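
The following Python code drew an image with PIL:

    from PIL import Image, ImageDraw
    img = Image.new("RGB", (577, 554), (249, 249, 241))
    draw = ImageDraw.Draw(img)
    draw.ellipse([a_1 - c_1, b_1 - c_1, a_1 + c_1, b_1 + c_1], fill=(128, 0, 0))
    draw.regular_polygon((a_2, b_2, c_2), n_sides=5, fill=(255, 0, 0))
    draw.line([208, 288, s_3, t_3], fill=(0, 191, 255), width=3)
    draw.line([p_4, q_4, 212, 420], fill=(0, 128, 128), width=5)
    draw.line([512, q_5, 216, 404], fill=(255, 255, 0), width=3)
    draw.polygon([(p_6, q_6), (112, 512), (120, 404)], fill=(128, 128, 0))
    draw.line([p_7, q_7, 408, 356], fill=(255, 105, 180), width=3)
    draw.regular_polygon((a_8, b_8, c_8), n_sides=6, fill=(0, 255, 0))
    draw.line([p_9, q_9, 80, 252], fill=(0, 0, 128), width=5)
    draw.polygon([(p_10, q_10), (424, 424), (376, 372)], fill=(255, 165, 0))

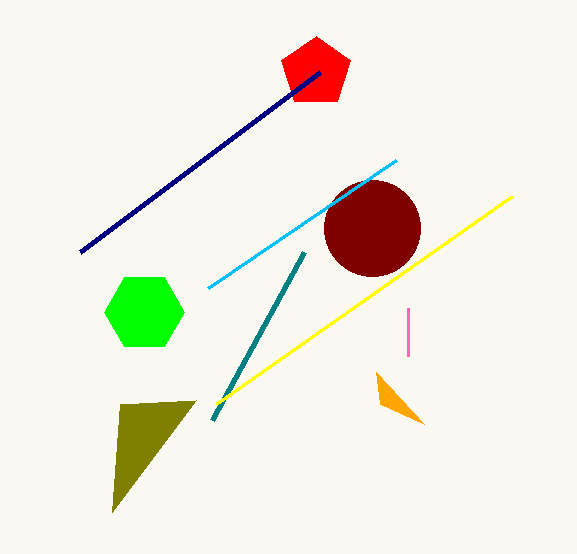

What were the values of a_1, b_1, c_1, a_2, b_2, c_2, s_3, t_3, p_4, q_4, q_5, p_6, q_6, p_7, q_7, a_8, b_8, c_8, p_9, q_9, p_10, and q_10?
a_1 = 372
b_1 = 228
c_1 = 48
a_2 = 316
b_2 = 72
c_2 = 36
s_3 = 396
t_3 = 160
p_4 = 304
q_4 = 252
q_5 = 196
p_6 = 196
q_6 = 400
p_7 = 408
q_7 = 308
a_8 = 144
b_8 = 312
c_8 = 40
p_9 = 320
q_9 = 72
p_10 = 380
q_10 = 404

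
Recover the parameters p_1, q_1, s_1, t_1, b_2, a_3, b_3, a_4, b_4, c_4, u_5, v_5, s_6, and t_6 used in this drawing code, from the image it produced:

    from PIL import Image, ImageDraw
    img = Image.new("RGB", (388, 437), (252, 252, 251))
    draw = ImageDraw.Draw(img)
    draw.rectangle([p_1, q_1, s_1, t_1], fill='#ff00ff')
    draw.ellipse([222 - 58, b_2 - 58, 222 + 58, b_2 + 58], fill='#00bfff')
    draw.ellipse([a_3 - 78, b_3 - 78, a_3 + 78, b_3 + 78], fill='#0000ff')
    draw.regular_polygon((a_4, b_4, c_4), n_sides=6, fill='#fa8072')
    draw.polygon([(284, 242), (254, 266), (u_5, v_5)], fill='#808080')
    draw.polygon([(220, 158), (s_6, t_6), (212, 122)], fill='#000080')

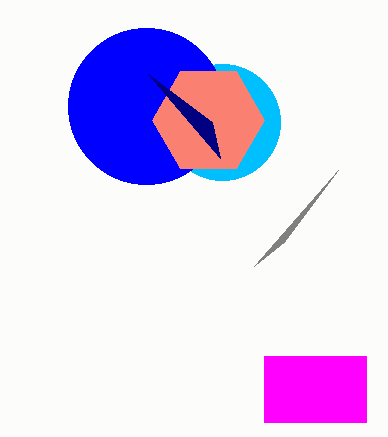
p_1 = 264, q_1 = 356, s_1 = 366, t_1 = 422, b_2 = 122, a_3 = 146, b_3 = 106, a_4 = 208, b_4 = 120, c_4 = 56, u_5 = 338, v_5 = 170, s_6 = 148, t_6 = 74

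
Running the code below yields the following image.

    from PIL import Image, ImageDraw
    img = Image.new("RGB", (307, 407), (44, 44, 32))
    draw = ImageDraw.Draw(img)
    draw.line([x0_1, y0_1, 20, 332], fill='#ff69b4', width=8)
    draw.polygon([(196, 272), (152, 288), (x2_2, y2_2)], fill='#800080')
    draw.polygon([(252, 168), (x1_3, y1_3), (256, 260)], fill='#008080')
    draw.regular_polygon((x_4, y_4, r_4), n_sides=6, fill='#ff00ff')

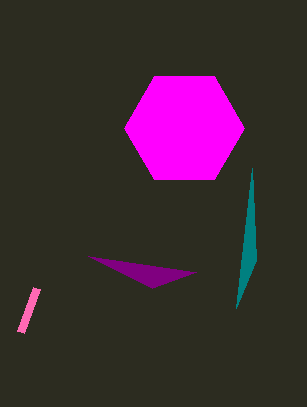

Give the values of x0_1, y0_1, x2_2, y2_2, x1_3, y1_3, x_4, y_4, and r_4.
x0_1 = 36
y0_1 = 288
x2_2 = 88
y2_2 = 256
x1_3 = 236
y1_3 = 308
x_4 = 184
y_4 = 128
r_4 = 60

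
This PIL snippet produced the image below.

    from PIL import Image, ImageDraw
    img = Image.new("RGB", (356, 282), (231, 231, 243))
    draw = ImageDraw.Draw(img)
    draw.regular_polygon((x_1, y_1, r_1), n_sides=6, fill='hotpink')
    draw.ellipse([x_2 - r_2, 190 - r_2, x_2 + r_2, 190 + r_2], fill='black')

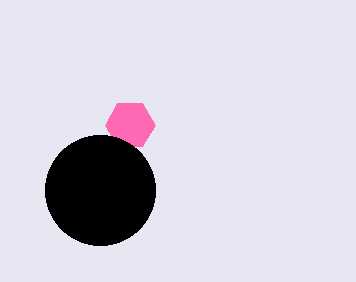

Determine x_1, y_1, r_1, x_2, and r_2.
x_1 = 130
y_1 = 125
r_1 = 25
x_2 = 100
r_2 = 55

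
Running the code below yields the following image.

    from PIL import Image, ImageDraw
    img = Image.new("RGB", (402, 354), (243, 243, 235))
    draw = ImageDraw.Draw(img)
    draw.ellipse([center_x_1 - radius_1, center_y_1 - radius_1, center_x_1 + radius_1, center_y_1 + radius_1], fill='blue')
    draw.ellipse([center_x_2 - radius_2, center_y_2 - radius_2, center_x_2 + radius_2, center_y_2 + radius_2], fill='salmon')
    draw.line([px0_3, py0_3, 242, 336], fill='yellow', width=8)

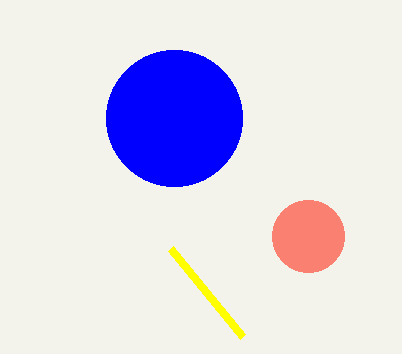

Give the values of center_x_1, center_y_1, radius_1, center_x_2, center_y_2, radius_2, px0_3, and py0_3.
center_x_1 = 174; center_y_1 = 118; radius_1 = 68; center_x_2 = 308; center_y_2 = 236; radius_2 = 36; px0_3 = 170; py0_3 = 248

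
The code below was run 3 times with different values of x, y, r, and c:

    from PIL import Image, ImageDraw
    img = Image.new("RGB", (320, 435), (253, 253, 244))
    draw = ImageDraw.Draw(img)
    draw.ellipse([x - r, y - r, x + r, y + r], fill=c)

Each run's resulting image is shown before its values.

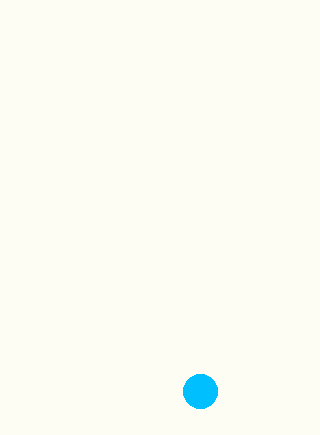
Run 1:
x = 200; y = 391; r = 17; c = 'deepskyblue'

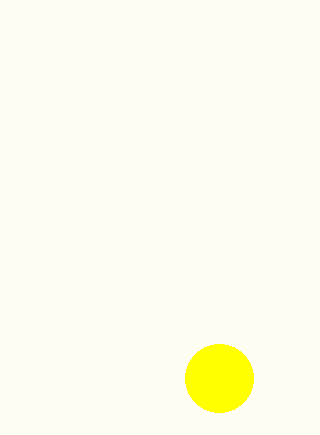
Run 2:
x = 219; y = 378; r = 34; c = 'yellow'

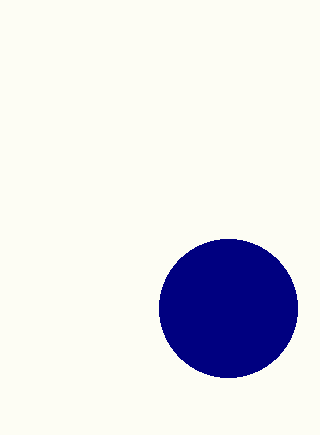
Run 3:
x = 228; y = 308; r = 69; c = 'navy'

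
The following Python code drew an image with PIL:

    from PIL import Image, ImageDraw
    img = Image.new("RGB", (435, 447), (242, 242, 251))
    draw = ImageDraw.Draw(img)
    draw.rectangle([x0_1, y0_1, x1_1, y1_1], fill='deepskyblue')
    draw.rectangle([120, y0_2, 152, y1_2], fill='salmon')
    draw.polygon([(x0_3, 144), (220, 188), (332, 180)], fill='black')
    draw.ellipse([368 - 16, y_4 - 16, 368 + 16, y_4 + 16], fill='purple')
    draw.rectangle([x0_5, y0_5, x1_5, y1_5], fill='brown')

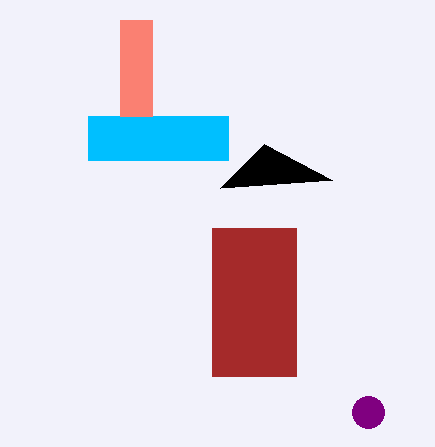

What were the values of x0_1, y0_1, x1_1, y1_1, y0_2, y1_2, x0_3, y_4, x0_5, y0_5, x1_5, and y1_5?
x0_1 = 88; y0_1 = 116; x1_1 = 228; y1_1 = 160; y0_2 = 20; y1_2 = 116; x0_3 = 264; y_4 = 412; x0_5 = 212; y0_5 = 228; x1_5 = 296; y1_5 = 376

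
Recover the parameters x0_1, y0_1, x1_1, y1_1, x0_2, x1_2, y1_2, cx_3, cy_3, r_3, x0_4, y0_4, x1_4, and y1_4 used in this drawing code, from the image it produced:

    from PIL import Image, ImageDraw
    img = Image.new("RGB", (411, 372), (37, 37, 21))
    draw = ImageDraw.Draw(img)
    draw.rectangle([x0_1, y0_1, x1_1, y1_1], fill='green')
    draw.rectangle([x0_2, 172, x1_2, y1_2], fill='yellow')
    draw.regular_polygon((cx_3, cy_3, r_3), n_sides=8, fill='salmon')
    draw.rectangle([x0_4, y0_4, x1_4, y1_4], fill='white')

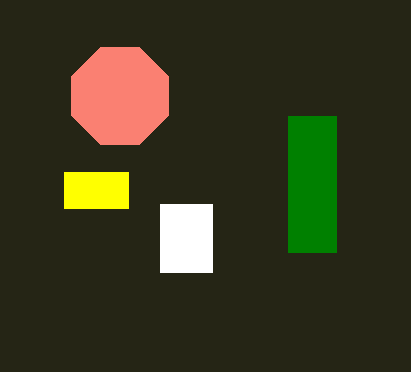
x0_1 = 288, y0_1 = 116, x1_1 = 336, y1_1 = 252, x0_2 = 64, x1_2 = 128, y1_2 = 208, cx_3 = 120, cy_3 = 96, r_3 = 52, x0_4 = 160, y0_4 = 204, x1_4 = 212, y1_4 = 272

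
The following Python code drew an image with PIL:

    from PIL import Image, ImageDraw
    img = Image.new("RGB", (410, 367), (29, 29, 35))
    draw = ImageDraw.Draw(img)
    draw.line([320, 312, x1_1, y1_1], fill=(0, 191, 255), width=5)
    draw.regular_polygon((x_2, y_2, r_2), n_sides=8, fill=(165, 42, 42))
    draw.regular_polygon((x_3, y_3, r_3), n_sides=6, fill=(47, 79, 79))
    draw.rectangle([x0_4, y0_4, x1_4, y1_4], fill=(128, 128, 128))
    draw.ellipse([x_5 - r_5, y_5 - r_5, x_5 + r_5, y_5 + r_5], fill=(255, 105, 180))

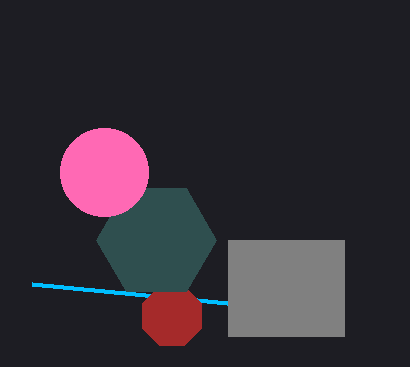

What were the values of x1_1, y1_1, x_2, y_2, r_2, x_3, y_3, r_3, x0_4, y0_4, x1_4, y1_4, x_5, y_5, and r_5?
x1_1 = 32
y1_1 = 284
x_2 = 172
y_2 = 316
r_2 = 32
x_3 = 156
y_3 = 240
r_3 = 60
x0_4 = 228
y0_4 = 240
x1_4 = 344
y1_4 = 336
x_5 = 104
y_5 = 172
r_5 = 44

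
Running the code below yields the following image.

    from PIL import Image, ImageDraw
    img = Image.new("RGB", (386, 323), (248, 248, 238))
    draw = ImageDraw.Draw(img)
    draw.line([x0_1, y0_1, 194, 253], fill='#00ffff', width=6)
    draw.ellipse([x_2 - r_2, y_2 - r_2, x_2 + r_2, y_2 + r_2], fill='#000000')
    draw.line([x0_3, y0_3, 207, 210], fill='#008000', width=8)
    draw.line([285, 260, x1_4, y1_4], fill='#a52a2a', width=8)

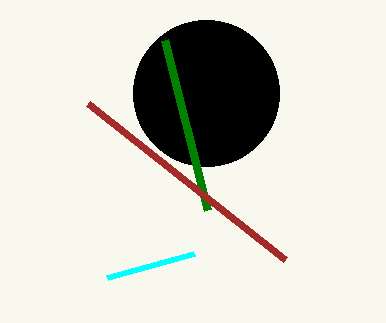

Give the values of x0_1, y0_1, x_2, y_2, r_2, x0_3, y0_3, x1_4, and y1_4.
x0_1 = 107
y0_1 = 277
x_2 = 206
y_2 = 93
r_2 = 73
x0_3 = 164
y0_3 = 40
x1_4 = 88
y1_4 = 104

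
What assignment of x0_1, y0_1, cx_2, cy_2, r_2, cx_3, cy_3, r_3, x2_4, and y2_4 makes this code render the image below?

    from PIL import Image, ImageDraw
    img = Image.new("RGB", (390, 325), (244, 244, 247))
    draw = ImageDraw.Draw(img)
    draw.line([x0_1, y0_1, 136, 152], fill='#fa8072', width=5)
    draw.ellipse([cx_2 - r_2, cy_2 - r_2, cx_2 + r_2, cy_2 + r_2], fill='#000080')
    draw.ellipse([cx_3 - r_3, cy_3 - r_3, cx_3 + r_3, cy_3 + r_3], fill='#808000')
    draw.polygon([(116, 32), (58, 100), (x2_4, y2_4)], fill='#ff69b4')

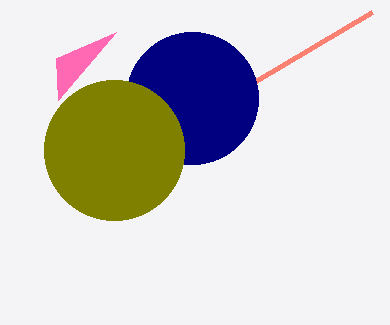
x0_1 = 372
y0_1 = 12
cx_2 = 192
cy_2 = 98
r_2 = 66
cx_3 = 114
cy_3 = 150
r_3 = 70
x2_4 = 56
y2_4 = 58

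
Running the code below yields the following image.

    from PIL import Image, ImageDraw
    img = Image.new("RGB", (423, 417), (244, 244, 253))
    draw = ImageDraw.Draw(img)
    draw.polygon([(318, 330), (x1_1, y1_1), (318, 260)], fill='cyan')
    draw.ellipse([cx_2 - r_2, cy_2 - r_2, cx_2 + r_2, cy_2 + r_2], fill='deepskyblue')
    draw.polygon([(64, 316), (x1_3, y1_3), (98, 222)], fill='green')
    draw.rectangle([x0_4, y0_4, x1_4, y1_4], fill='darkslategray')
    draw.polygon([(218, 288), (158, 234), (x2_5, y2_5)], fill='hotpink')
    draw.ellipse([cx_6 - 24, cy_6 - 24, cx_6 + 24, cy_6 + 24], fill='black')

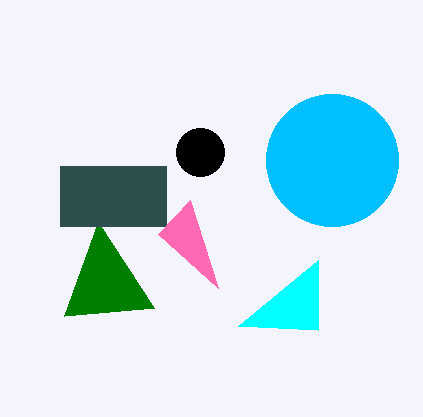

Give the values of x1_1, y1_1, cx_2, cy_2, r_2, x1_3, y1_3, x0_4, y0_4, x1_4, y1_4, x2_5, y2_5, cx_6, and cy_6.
x1_1 = 238, y1_1 = 326, cx_2 = 332, cy_2 = 160, r_2 = 66, x1_3 = 154, y1_3 = 308, x0_4 = 60, y0_4 = 166, x1_4 = 166, y1_4 = 226, x2_5 = 190, y2_5 = 200, cx_6 = 200, cy_6 = 152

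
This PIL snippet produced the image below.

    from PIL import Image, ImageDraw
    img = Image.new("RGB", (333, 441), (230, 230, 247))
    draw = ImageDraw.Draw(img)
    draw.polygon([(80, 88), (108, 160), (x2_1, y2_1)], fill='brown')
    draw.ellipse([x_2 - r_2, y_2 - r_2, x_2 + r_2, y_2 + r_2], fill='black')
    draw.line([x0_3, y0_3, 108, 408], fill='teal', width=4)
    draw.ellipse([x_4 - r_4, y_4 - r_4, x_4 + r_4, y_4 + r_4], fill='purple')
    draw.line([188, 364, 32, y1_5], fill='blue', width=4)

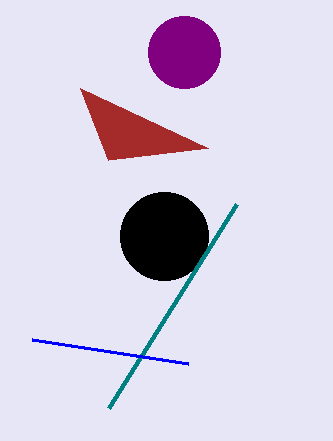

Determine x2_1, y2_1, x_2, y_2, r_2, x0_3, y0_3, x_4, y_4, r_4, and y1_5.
x2_1 = 208
y2_1 = 148
x_2 = 164
y_2 = 236
r_2 = 44
x0_3 = 236
y0_3 = 204
x_4 = 184
y_4 = 52
r_4 = 36
y1_5 = 340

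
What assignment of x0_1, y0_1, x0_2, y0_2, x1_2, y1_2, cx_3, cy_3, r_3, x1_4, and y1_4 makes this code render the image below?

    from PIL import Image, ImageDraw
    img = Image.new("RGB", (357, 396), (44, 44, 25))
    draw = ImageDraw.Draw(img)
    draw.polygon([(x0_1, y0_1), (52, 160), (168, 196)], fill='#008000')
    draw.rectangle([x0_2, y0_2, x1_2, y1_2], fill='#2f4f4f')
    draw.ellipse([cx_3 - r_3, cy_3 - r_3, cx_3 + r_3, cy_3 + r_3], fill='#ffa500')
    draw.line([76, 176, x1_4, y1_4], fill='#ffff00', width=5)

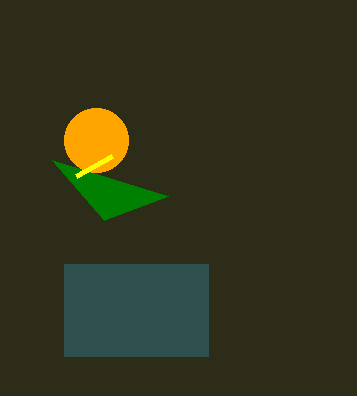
x0_1 = 104, y0_1 = 220, x0_2 = 64, y0_2 = 264, x1_2 = 208, y1_2 = 356, cx_3 = 96, cy_3 = 140, r_3 = 32, x1_4 = 112, y1_4 = 156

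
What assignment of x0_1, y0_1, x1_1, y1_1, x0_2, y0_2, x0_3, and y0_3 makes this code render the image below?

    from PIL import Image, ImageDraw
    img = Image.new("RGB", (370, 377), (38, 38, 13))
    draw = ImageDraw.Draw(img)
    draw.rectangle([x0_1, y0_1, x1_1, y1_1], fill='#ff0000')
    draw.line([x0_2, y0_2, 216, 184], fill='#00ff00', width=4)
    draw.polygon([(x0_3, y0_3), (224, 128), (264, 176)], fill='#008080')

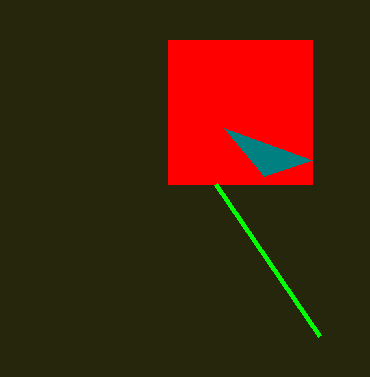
x0_1 = 168
y0_1 = 40
x1_1 = 312
y1_1 = 184
x0_2 = 320
y0_2 = 336
x0_3 = 312
y0_3 = 160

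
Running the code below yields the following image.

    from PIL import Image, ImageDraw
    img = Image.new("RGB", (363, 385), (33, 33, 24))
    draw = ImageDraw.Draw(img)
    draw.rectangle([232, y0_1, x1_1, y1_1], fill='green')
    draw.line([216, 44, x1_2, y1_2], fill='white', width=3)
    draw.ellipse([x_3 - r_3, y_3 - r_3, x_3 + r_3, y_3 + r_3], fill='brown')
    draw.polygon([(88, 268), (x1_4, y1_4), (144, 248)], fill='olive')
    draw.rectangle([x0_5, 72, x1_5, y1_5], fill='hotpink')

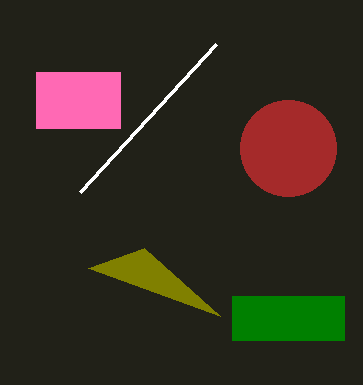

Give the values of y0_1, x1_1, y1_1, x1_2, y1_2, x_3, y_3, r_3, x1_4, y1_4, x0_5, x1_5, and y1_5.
y0_1 = 296
x1_1 = 344
y1_1 = 340
x1_2 = 80
y1_2 = 192
x_3 = 288
y_3 = 148
r_3 = 48
x1_4 = 220
y1_4 = 316
x0_5 = 36
x1_5 = 120
y1_5 = 128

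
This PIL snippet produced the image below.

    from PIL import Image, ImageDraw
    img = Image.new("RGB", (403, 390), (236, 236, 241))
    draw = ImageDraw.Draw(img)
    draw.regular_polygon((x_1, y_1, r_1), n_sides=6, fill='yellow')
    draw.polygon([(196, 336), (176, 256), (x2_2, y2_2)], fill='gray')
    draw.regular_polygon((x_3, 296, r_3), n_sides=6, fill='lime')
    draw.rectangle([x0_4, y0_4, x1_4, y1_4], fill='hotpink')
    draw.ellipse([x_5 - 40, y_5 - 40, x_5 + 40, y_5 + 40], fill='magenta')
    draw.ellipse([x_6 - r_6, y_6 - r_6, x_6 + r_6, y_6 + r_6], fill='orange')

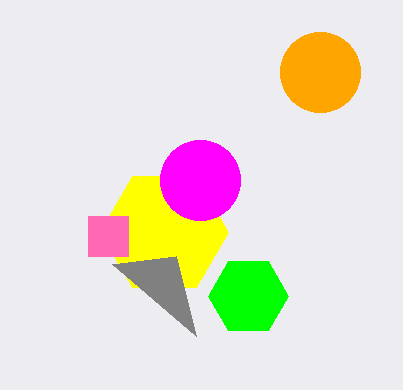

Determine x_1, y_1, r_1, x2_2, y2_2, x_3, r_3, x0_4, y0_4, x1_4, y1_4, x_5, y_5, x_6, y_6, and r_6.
x_1 = 164
y_1 = 232
r_1 = 64
x2_2 = 112
y2_2 = 264
x_3 = 248
r_3 = 40
x0_4 = 88
y0_4 = 216
x1_4 = 128
y1_4 = 256
x_5 = 200
y_5 = 180
x_6 = 320
y_6 = 72
r_6 = 40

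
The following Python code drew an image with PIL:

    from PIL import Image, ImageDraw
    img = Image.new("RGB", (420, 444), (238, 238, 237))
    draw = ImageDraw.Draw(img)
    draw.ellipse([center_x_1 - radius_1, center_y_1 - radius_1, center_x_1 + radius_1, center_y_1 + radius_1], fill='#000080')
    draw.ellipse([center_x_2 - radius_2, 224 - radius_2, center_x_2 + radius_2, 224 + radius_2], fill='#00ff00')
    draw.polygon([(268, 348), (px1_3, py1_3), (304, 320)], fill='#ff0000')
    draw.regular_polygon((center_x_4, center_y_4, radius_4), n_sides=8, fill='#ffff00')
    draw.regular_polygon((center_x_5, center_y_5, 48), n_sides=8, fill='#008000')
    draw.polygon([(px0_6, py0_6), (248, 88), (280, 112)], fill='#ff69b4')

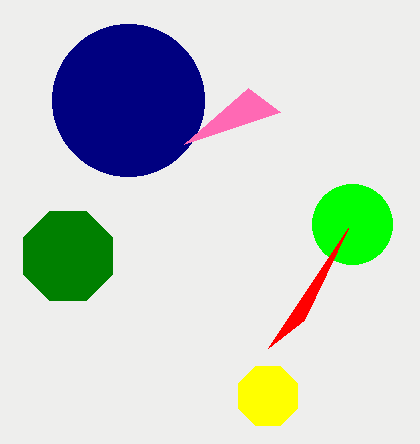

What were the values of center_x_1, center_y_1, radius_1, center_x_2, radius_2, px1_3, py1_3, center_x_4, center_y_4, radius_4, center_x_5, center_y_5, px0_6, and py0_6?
center_x_1 = 128; center_y_1 = 100; radius_1 = 76; center_x_2 = 352; radius_2 = 40; px1_3 = 348; py1_3 = 228; center_x_4 = 268; center_y_4 = 396; radius_4 = 32; center_x_5 = 68; center_y_5 = 256; px0_6 = 184; py0_6 = 144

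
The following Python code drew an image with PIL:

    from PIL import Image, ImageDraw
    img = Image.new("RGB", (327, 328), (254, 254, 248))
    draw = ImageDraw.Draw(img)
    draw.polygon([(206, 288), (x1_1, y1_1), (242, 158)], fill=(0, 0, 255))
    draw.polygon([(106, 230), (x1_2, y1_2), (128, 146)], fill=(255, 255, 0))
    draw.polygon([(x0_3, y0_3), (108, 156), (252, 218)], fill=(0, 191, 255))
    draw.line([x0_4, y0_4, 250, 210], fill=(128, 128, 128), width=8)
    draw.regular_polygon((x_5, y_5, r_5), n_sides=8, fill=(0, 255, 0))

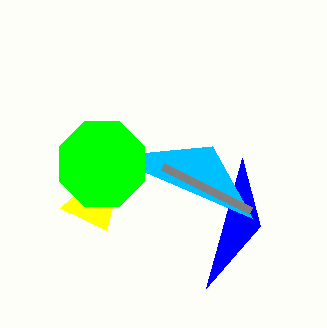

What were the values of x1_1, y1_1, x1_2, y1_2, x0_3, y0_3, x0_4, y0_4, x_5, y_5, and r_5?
x1_1 = 260; y1_1 = 226; x1_2 = 60; y1_2 = 208; x0_3 = 212; y0_3 = 146; x0_4 = 162; y0_4 = 166; x_5 = 102; y_5 = 164; r_5 = 46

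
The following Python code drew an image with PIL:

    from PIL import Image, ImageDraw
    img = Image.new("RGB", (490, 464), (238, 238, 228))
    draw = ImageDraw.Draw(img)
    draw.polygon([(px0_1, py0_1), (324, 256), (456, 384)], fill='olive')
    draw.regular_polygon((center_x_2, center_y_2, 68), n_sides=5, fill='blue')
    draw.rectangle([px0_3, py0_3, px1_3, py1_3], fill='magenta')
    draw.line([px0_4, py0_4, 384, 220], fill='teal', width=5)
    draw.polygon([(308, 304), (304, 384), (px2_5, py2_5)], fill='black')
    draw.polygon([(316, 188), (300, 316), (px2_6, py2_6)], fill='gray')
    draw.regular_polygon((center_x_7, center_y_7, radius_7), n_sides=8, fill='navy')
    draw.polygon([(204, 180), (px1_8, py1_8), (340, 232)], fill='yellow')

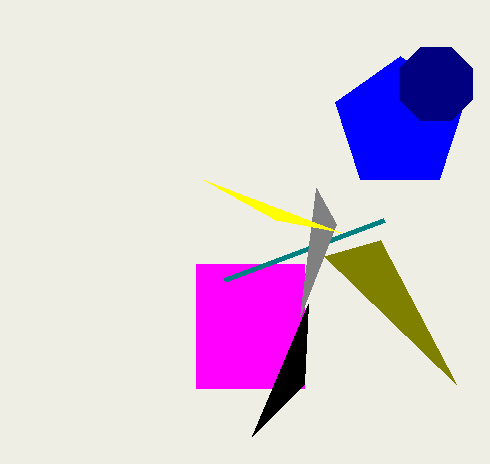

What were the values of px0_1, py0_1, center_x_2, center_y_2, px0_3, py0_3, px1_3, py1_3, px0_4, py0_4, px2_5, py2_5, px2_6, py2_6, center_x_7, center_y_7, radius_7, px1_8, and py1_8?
px0_1 = 380, py0_1 = 240, center_x_2 = 400, center_y_2 = 124, px0_3 = 196, py0_3 = 264, px1_3 = 304, py1_3 = 388, px0_4 = 224, py0_4 = 280, px2_5 = 252, py2_5 = 436, px2_6 = 336, py2_6 = 224, center_x_7 = 436, center_y_7 = 84, radius_7 = 40, px1_8 = 276, py1_8 = 220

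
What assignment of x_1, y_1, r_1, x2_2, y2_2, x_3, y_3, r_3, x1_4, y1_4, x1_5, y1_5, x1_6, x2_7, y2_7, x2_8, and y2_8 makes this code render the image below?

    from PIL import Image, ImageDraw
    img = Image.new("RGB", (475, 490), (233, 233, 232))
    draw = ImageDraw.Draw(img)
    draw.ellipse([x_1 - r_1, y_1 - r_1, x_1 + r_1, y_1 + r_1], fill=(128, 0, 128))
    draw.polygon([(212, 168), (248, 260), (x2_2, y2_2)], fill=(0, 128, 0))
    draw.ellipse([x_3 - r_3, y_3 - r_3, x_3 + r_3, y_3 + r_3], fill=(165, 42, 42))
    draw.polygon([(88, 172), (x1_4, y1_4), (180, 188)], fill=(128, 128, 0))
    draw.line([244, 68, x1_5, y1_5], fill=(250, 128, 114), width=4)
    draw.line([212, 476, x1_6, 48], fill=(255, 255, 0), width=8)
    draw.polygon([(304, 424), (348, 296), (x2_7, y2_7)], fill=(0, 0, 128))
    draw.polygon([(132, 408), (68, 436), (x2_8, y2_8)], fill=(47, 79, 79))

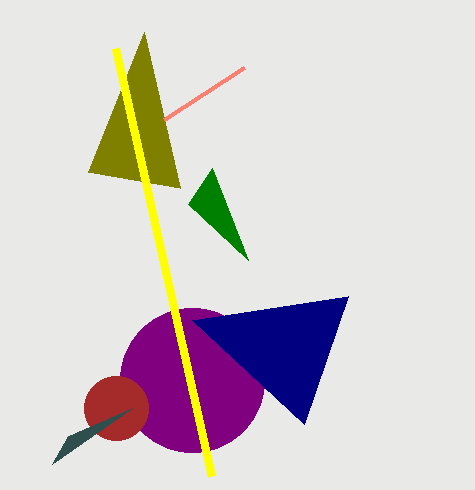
x_1 = 192
y_1 = 380
r_1 = 72
x2_2 = 188
y2_2 = 204
x_3 = 116
y_3 = 408
r_3 = 32
x1_4 = 144
y1_4 = 32
x1_5 = 164
y1_5 = 120
x1_6 = 116
x2_7 = 192
y2_7 = 320
x2_8 = 52
y2_8 = 464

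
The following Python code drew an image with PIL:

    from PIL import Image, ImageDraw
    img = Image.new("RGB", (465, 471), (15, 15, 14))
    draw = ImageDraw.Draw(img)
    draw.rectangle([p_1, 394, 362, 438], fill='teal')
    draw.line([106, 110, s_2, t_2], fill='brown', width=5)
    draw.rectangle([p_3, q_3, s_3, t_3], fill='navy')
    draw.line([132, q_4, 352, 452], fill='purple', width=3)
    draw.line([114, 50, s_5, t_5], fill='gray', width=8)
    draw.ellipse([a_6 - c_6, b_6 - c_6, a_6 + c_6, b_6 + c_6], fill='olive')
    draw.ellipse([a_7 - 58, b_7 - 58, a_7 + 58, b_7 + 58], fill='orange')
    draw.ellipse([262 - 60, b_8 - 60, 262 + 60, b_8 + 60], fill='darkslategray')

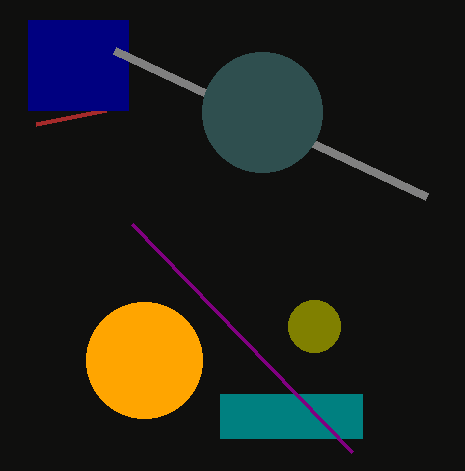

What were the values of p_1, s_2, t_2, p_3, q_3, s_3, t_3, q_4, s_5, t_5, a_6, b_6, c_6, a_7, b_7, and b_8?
p_1 = 220; s_2 = 36; t_2 = 124; p_3 = 28; q_3 = 20; s_3 = 128; t_3 = 110; q_4 = 224; s_5 = 426; t_5 = 196; a_6 = 314; b_6 = 326; c_6 = 26; a_7 = 144; b_7 = 360; b_8 = 112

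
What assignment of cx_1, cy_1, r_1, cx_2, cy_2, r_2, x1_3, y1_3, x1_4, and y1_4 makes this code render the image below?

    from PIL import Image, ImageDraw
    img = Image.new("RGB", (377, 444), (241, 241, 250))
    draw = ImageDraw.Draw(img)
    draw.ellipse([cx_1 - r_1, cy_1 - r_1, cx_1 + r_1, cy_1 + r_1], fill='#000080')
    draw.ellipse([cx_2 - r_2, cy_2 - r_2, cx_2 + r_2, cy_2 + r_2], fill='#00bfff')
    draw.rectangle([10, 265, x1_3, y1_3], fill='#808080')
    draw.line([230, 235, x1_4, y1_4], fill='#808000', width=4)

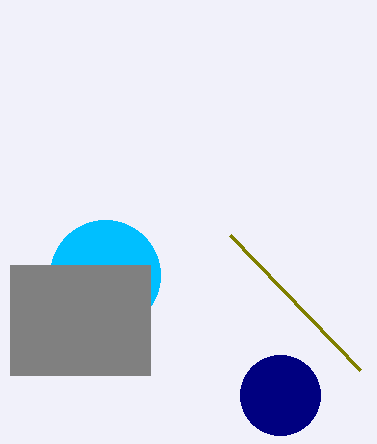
cx_1 = 280
cy_1 = 395
r_1 = 40
cx_2 = 105
cy_2 = 275
r_2 = 55
x1_3 = 150
y1_3 = 375
x1_4 = 360
y1_4 = 370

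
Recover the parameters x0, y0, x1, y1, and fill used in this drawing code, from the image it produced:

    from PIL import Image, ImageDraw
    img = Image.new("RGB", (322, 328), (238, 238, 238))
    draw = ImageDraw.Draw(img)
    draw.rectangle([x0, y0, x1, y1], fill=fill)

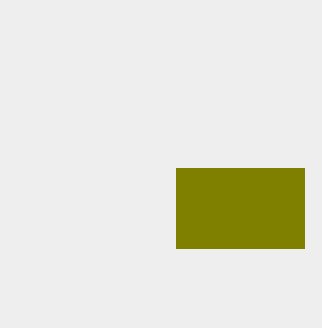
x0 = 176; y0 = 168; x1 = 304; y1 = 248; fill = 'olive'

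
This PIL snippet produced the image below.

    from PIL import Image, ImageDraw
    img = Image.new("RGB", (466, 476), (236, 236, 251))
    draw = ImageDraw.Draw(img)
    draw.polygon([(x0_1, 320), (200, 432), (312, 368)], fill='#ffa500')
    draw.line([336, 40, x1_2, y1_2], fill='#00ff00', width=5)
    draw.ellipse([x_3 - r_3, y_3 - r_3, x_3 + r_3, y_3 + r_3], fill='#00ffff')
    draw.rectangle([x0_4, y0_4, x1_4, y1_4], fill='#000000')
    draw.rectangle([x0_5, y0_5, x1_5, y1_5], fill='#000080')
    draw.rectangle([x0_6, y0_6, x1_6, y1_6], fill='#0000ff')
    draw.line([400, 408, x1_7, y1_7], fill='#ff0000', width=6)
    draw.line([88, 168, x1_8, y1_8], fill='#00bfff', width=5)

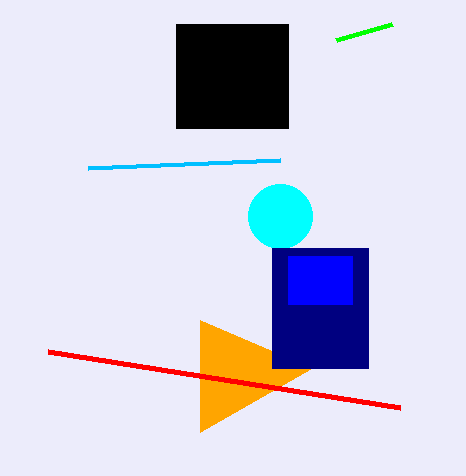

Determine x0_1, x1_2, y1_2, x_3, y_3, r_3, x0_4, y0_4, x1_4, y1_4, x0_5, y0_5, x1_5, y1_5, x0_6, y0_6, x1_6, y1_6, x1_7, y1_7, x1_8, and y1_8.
x0_1 = 200
x1_2 = 392
y1_2 = 24
x_3 = 280
y_3 = 216
r_3 = 32
x0_4 = 176
y0_4 = 24
x1_4 = 288
y1_4 = 128
x0_5 = 272
y0_5 = 248
x1_5 = 368
y1_5 = 368
x0_6 = 288
y0_6 = 256
x1_6 = 352
y1_6 = 304
x1_7 = 48
y1_7 = 352
x1_8 = 280
y1_8 = 160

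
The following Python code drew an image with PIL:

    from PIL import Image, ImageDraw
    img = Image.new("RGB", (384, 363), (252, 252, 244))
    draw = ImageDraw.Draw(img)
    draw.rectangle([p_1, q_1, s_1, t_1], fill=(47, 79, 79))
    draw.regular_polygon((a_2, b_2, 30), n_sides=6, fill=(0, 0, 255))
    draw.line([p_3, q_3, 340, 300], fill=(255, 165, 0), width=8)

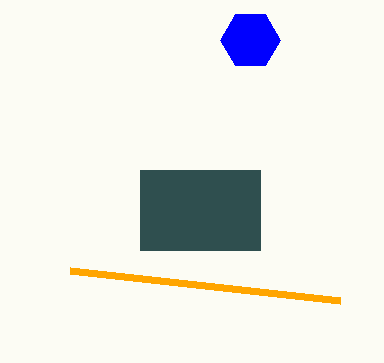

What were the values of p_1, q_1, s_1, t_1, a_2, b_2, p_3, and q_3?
p_1 = 140, q_1 = 170, s_1 = 260, t_1 = 250, a_2 = 250, b_2 = 40, p_3 = 70, q_3 = 270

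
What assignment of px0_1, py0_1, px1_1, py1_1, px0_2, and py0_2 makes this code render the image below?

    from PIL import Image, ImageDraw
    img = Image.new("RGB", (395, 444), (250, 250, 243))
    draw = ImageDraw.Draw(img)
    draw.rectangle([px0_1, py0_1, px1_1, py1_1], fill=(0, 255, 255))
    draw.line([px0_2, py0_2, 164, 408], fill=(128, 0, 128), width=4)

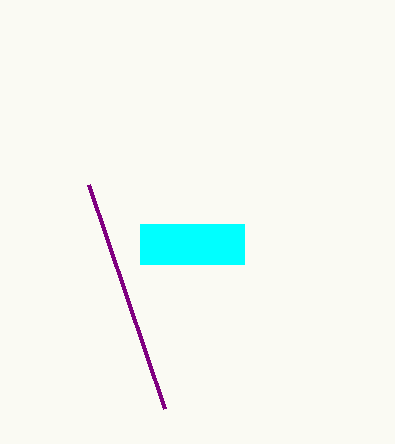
px0_1 = 140, py0_1 = 224, px1_1 = 244, py1_1 = 264, px0_2 = 88, py0_2 = 184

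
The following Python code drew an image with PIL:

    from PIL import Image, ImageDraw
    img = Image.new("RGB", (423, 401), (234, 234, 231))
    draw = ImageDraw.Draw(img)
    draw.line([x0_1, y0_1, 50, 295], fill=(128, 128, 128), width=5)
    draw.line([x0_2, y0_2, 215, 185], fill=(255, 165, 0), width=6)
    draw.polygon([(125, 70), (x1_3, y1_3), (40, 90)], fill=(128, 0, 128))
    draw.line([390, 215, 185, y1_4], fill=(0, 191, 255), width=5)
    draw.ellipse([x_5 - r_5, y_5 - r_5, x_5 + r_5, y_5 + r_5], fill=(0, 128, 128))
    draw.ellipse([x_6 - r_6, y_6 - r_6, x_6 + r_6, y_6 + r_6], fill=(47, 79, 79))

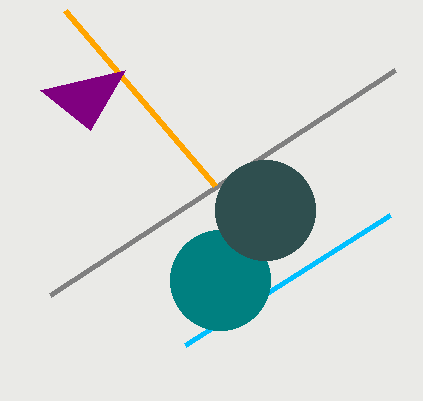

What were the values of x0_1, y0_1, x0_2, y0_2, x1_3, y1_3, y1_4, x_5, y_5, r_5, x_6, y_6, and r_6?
x0_1 = 395
y0_1 = 70
x0_2 = 65
y0_2 = 10
x1_3 = 90
y1_3 = 130
y1_4 = 345
x_5 = 220
y_5 = 280
r_5 = 50
x_6 = 265
y_6 = 210
r_6 = 50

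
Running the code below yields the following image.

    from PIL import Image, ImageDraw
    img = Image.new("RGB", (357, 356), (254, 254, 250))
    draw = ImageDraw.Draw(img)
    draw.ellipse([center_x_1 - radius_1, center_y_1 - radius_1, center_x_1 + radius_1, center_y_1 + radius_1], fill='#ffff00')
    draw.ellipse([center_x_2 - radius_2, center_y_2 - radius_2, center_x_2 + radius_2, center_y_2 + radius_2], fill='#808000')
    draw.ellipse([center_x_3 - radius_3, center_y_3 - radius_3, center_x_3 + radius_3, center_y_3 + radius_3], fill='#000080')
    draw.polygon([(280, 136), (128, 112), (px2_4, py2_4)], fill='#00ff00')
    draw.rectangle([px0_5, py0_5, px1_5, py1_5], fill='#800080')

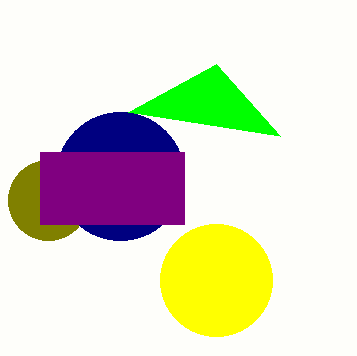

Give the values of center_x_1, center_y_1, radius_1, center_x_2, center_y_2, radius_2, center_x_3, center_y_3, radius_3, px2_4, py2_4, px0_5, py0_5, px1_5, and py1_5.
center_x_1 = 216; center_y_1 = 280; radius_1 = 56; center_x_2 = 48; center_y_2 = 200; radius_2 = 40; center_x_3 = 120; center_y_3 = 176; radius_3 = 64; px2_4 = 216; py2_4 = 64; px0_5 = 40; py0_5 = 152; px1_5 = 184; py1_5 = 224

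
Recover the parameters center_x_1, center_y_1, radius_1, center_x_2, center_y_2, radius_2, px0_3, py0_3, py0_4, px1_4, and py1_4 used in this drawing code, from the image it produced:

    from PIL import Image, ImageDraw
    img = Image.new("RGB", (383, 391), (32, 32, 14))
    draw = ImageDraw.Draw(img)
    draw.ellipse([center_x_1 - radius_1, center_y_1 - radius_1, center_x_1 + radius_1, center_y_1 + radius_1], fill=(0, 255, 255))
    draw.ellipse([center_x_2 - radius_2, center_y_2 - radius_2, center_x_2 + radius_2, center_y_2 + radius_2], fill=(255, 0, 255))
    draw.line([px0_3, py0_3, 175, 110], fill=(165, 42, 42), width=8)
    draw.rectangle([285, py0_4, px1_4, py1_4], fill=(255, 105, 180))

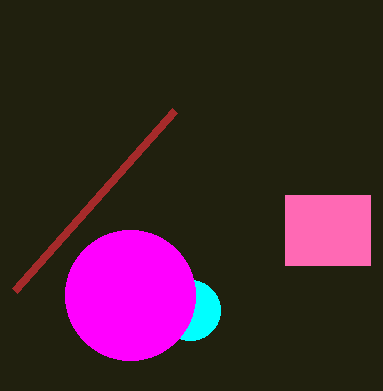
center_x_1 = 190; center_y_1 = 310; radius_1 = 30; center_x_2 = 130; center_y_2 = 295; radius_2 = 65; px0_3 = 15; py0_3 = 290; py0_4 = 195; px1_4 = 370; py1_4 = 265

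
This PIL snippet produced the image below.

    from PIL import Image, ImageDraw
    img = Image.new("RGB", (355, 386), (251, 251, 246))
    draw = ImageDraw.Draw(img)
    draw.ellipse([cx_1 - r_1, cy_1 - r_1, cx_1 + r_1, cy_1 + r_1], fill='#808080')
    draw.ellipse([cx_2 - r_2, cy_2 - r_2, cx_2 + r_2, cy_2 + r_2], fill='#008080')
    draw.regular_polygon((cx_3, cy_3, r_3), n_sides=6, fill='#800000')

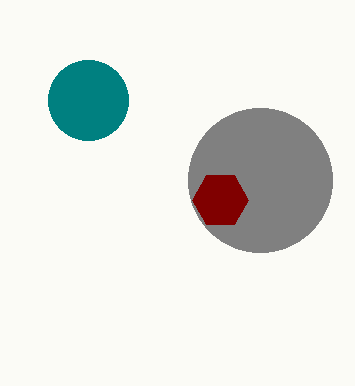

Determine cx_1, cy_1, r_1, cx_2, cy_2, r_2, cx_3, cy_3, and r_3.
cx_1 = 260
cy_1 = 180
r_1 = 72
cx_2 = 88
cy_2 = 100
r_2 = 40
cx_3 = 220
cy_3 = 200
r_3 = 28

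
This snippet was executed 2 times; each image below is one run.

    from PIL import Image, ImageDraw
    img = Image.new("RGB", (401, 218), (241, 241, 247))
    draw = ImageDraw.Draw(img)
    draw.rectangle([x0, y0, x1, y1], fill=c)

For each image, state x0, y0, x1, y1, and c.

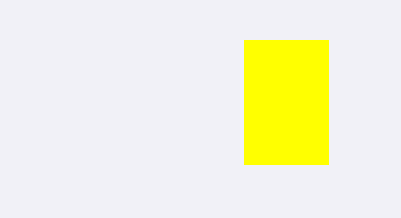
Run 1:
x0 = 244, y0 = 40, x1 = 328, y1 = 164, c = 'yellow'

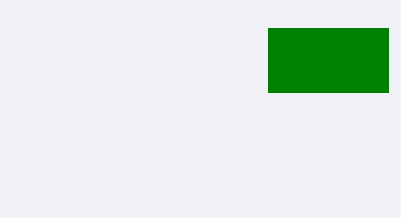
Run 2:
x0 = 268; y0 = 28; x1 = 388; y1 = 92; c = 'green'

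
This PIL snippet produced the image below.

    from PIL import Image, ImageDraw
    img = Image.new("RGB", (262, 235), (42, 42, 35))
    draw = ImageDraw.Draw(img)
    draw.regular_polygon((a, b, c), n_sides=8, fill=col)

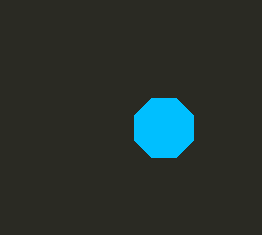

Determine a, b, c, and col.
a = 164
b = 128
c = 32
col = 'deepskyblue'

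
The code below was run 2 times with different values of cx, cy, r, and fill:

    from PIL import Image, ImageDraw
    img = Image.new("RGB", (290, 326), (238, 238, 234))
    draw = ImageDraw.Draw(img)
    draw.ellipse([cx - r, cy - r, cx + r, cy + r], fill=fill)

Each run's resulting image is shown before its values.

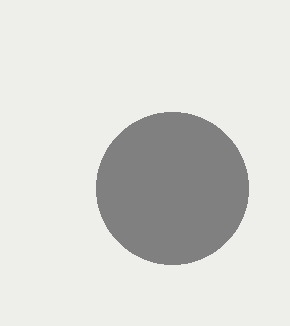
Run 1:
cx = 172; cy = 188; r = 76; fill = 'gray'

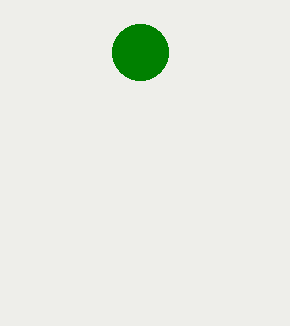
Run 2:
cx = 140, cy = 52, r = 28, fill = 'green'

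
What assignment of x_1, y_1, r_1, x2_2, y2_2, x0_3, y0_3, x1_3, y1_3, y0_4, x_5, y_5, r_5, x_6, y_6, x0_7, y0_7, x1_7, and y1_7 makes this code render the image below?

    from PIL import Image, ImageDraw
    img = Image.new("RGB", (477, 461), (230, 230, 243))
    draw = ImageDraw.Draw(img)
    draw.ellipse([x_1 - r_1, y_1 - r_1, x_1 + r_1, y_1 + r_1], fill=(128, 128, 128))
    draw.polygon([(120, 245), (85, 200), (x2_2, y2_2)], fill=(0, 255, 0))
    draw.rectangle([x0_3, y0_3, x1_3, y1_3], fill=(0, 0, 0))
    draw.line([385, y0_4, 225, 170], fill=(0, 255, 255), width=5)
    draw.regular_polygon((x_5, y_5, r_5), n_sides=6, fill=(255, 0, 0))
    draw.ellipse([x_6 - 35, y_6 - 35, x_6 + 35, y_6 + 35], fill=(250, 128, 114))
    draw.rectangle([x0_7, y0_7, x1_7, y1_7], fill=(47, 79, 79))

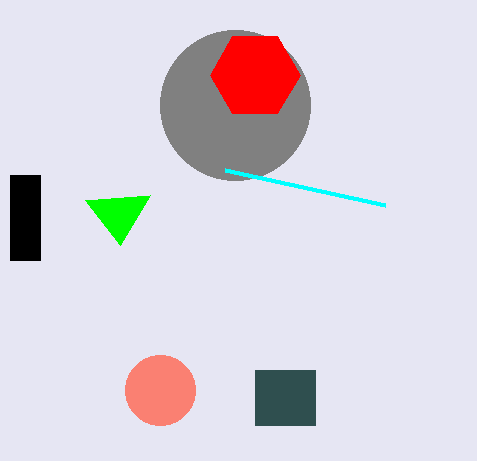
x_1 = 235, y_1 = 105, r_1 = 75, x2_2 = 150, y2_2 = 195, x0_3 = 10, y0_3 = 175, x1_3 = 40, y1_3 = 260, y0_4 = 205, x_5 = 255, y_5 = 75, r_5 = 45, x_6 = 160, y_6 = 390, x0_7 = 255, y0_7 = 370, x1_7 = 315, y1_7 = 425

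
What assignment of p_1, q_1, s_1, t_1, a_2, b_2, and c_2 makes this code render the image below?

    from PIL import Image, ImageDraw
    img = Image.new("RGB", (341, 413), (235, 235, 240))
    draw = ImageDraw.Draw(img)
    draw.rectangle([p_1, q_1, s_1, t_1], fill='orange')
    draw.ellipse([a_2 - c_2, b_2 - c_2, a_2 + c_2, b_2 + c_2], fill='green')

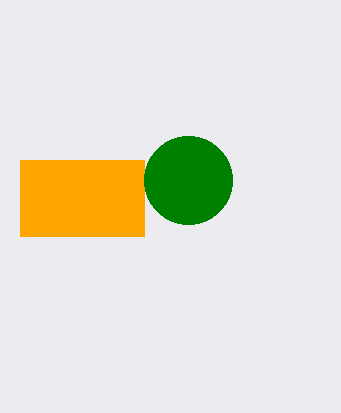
p_1 = 20; q_1 = 160; s_1 = 144; t_1 = 236; a_2 = 188; b_2 = 180; c_2 = 44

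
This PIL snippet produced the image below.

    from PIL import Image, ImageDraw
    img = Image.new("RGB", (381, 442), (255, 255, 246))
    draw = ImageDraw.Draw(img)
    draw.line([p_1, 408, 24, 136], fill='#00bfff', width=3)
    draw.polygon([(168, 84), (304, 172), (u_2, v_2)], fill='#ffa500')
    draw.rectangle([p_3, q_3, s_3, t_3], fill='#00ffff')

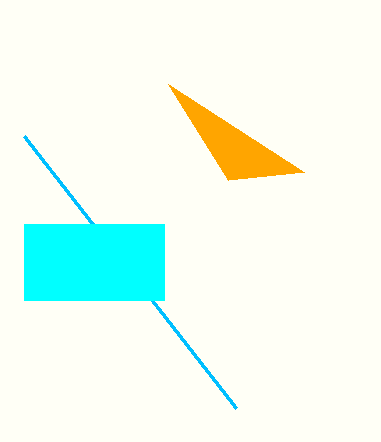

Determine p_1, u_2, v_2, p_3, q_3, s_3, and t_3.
p_1 = 236; u_2 = 228; v_2 = 180; p_3 = 24; q_3 = 224; s_3 = 164; t_3 = 300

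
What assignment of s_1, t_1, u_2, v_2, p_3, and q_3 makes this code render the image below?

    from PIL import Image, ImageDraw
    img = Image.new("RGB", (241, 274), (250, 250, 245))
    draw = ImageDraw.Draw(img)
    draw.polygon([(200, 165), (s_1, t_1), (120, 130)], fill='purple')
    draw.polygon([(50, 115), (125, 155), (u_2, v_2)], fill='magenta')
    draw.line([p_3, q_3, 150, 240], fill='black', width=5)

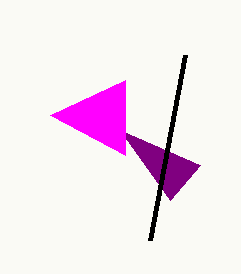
s_1 = 170; t_1 = 200; u_2 = 125; v_2 = 80; p_3 = 185; q_3 = 55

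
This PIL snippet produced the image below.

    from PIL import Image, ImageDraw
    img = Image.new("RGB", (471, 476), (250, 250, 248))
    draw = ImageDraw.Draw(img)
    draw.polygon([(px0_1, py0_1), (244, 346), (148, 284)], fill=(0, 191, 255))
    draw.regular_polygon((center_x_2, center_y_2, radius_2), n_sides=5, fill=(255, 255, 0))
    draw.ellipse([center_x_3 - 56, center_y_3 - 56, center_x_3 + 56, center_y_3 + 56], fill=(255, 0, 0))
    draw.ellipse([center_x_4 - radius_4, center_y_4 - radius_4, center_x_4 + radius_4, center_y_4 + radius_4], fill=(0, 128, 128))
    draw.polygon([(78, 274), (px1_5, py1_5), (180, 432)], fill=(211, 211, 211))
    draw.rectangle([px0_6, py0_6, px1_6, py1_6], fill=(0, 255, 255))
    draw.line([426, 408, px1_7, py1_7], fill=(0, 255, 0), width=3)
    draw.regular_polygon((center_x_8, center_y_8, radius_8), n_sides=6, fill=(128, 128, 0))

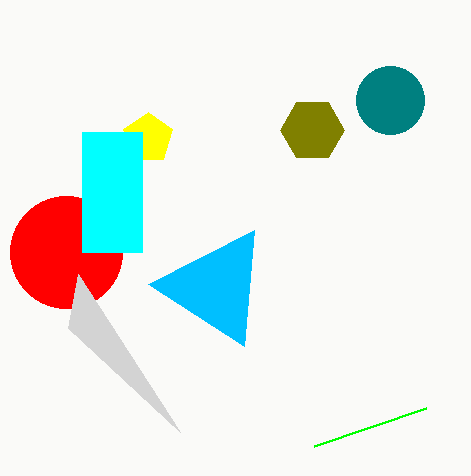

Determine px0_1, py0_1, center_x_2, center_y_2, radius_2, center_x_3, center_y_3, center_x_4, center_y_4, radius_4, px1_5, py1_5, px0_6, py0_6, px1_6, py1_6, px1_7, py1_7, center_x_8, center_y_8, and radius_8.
px0_1 = 254; py0_1 = 230; center_x_2 = 148; center_y_2 = 138; radius_2 = 26; center_x_3 = 66; center_y_3 = 252; center_x_4 = 390; center_y_4 = 100; radius_4 = 34; px1_5 = 68; py1_5 = 328; px0_6 = 82; py0_6 = 132; px1_6 = 142; py1_6 = 252; px1_7 = 314; py1_7 = 446; center_x_8 = 312; center_y_8 = 130; radius_8 = 32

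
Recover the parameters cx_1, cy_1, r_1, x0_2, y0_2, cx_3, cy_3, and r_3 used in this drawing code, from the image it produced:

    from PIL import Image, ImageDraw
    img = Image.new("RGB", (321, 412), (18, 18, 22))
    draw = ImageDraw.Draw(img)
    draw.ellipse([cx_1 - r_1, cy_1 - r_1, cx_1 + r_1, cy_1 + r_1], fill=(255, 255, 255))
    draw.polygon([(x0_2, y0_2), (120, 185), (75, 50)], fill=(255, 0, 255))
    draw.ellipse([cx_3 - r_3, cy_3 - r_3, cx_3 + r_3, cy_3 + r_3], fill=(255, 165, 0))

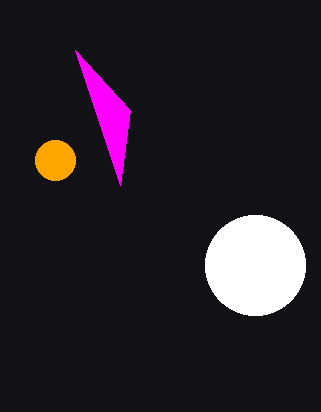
cx_1 = 255; cy_1 = 265; r_1 = 50; x0_2 = 130; y0_2 = 110; cx_3 = 55; cy_3 = 160; r_3 = 20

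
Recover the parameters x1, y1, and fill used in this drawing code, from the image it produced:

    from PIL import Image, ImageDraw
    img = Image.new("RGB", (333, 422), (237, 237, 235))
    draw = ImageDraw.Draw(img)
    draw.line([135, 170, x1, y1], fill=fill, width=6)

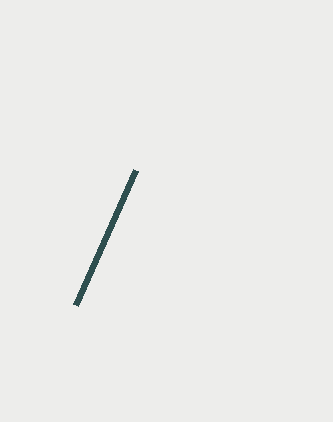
x1 = 75, y1 = 305, fill = 'darkslategray'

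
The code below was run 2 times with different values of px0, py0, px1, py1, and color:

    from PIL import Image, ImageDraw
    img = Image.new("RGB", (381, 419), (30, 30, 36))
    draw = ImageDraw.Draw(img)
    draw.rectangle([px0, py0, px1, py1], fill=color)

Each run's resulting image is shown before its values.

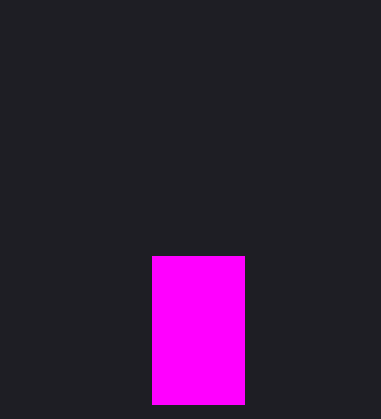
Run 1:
px0 = 152, py0 = 256, px1 = 244, py1 = 404, color = 'magenta'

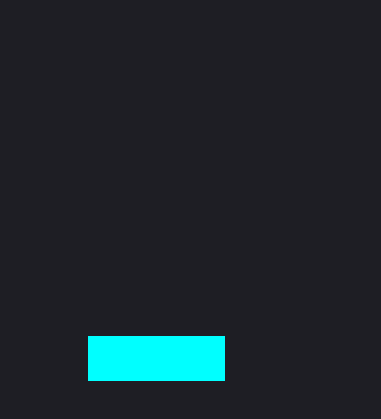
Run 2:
px0 = 88; py0 = 336; px1 = 224; py1 = 380; color = 'cyan'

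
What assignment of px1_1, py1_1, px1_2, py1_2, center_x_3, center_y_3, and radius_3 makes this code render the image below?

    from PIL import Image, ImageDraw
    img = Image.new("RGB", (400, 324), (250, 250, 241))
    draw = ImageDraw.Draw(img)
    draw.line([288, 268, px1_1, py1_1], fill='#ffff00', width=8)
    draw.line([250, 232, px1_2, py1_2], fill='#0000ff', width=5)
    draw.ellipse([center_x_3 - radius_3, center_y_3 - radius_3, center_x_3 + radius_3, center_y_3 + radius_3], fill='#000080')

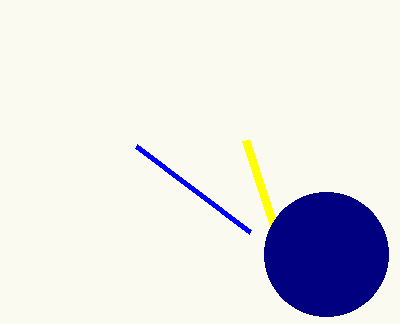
px1_1 = 246; py1_1 = 140; px1_2 = 136; py1_2 = 146; center_x_3 = 326; center_y_3 = 254; radius_3 = 62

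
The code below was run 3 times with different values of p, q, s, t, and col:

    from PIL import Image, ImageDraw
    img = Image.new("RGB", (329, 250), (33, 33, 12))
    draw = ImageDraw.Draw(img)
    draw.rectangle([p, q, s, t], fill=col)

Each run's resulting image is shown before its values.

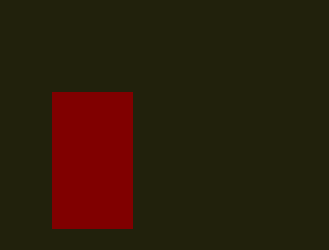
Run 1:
p = 52, q = 92, s = 132, t = 228, col = 'maroon'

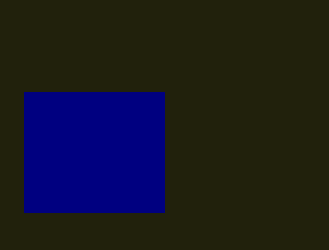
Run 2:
p = 24, q = 92, s = 164, t = 212, col = 'navy'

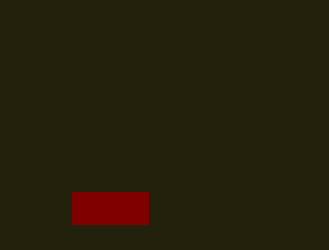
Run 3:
p = 72; q = 192; s = 148; t = 224; col = 'maroon'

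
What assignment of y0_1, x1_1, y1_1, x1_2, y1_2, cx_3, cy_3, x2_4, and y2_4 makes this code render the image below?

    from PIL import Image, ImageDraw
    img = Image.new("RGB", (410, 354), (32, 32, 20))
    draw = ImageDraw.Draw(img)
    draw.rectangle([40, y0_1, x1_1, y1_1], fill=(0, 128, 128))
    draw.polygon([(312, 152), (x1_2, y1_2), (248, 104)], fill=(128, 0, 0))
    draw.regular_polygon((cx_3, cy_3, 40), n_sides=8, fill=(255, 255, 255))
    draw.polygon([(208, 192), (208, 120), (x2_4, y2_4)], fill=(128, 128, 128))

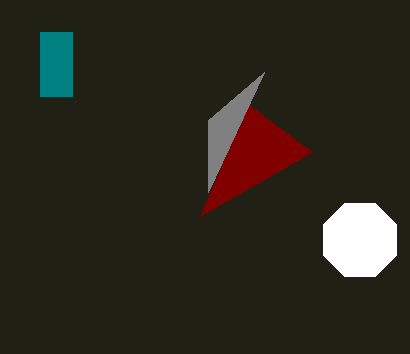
y0_1 = 32; x1_1 = 72; y1_1 = 96; x1_2 = 200; y1_2 = 216; cx_3 = 360; cy_3 = 240; x2_4 = 264; y2_4 = 72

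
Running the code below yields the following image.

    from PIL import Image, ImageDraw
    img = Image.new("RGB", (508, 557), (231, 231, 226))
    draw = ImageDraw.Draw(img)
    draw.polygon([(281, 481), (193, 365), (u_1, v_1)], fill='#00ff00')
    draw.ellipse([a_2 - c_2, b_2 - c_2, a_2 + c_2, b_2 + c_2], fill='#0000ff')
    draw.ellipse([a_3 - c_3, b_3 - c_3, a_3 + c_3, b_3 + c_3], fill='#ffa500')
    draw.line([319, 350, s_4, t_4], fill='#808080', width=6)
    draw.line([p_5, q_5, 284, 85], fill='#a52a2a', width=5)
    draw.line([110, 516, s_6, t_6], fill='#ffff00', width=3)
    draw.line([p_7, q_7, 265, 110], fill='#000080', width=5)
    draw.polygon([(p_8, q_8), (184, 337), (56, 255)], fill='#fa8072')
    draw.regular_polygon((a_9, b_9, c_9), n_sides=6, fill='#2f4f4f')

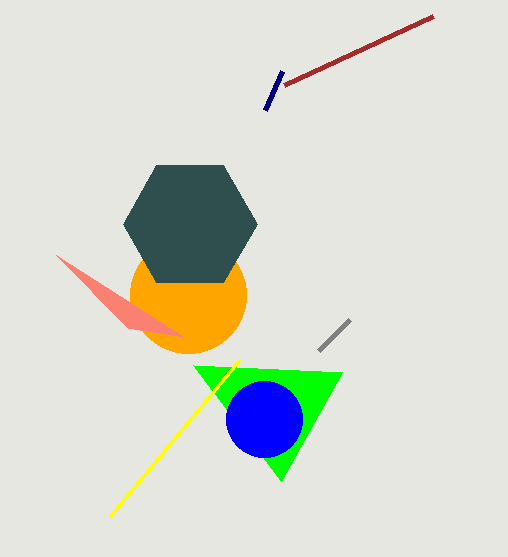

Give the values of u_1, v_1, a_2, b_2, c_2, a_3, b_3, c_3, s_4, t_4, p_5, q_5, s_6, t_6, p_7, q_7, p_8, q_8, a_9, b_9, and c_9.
u_1 = 342
v_1 = 372
a_2 = 264
b_2 = 419
c_2 = 38
a_3 = 188
b_3 = 295
c_3 = 58
s_4 = 350
t_4 = 319
p_5 = 433
q_5 = 16
s_6 = 240
t_6 = 359
p_7 = 282
q_7 = 71
p_8 = 128
q_8 = 328
a_9 = 190
b_9 = 224
c_9 = 67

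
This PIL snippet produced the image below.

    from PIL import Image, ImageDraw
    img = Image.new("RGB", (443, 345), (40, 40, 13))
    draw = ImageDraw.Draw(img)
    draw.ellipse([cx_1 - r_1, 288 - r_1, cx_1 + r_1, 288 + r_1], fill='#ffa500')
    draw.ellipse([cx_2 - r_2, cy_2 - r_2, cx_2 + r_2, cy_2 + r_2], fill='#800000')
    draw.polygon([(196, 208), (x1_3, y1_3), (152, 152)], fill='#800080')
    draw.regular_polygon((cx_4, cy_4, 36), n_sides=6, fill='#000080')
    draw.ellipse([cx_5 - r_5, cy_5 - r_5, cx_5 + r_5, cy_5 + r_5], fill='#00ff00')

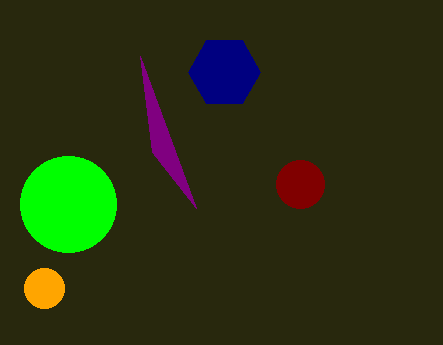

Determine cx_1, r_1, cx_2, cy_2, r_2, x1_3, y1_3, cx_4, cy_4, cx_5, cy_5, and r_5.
cx_1 = 44, r_1 = 20, cx_2 = 300, cy_2 = 184, r_2 = 24, x1_3 = 140, y1_3 = 56, cx_4 = 224, cy_4 = 72, cx_5 = 68, cy_5 = 204, r_5 = 48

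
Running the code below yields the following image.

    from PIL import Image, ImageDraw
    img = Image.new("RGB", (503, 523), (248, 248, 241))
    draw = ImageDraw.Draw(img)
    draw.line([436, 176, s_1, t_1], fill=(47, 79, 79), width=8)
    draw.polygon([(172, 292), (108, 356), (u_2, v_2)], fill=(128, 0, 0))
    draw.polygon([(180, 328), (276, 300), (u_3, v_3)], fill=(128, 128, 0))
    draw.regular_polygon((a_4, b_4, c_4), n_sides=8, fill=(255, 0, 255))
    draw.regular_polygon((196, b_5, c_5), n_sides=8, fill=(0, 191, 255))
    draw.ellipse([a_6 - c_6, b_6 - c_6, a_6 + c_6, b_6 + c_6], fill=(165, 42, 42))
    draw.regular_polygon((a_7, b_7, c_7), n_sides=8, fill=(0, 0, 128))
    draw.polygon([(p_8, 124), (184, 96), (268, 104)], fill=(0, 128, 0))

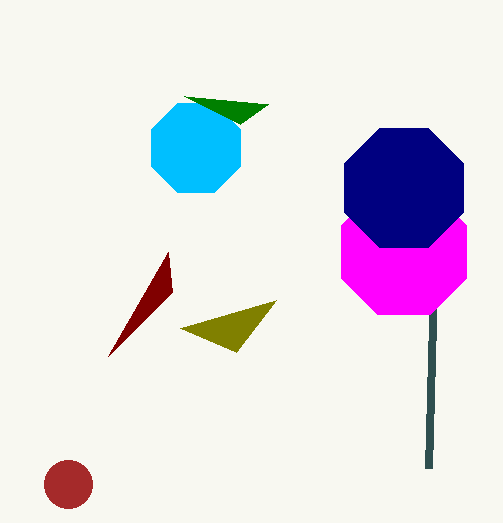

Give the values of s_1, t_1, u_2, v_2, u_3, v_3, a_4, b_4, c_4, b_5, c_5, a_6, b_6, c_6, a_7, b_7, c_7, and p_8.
s_1 = 428, t_1 = 468, u_2 = 168, v_2 = 252, u_3 = 236, v_3 = 352, a_4 = 404, b_4 = 252, c_4 = 68, b_5 = 148, c_5 = 48, a_6 = 68, b_6 = 484, c_6 = 24, a_7 = 404, b_7 = 188, c_7 = 64, p_8 = 240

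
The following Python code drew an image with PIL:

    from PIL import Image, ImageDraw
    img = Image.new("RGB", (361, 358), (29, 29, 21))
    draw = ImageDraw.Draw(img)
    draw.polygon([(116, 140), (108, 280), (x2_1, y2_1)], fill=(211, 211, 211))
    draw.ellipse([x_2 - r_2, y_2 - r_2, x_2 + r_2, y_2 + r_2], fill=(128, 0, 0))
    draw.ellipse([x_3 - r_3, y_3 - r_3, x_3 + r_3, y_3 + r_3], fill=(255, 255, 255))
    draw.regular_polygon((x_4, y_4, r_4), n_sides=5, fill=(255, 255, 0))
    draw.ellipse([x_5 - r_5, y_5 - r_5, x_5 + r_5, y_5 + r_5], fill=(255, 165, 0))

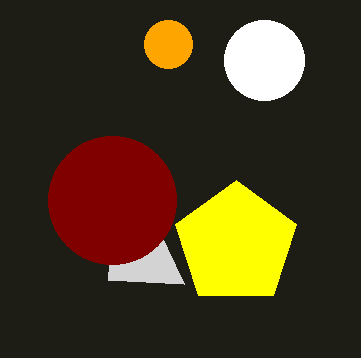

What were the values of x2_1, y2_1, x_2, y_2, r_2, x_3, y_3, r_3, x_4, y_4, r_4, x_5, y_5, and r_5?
x2_1 = 184, y2_1 = 284, x_2 = 112, y_2 = 200, r_2 = 64, x_3 = 264, y_3 = 60, r_3 = 40, x_4 = 236, y_4 = 244, r_4 = 64, x_5 = 168, y_5 = 44, r_5 = 24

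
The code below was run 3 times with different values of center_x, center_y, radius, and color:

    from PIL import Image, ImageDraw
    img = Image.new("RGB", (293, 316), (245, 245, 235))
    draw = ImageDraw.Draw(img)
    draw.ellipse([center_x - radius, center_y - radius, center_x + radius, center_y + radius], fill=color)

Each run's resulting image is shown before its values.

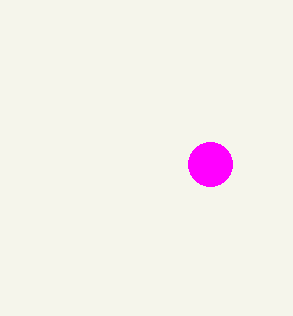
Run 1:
center_x = 210, center_y = 164, radius = 22, color = 'magenta'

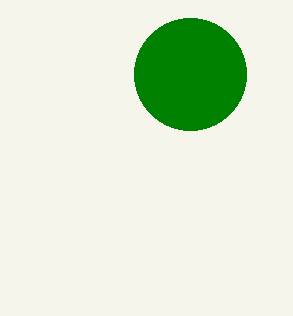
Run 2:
center_x = 190; center_y = 74; radius = 56; color = 'green'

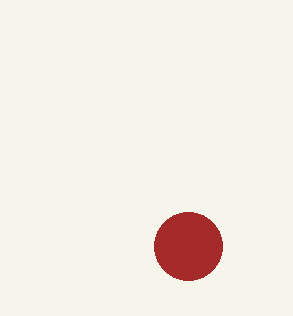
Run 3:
center_x = 188; center_y = 246; radius = 34; color = 'brown'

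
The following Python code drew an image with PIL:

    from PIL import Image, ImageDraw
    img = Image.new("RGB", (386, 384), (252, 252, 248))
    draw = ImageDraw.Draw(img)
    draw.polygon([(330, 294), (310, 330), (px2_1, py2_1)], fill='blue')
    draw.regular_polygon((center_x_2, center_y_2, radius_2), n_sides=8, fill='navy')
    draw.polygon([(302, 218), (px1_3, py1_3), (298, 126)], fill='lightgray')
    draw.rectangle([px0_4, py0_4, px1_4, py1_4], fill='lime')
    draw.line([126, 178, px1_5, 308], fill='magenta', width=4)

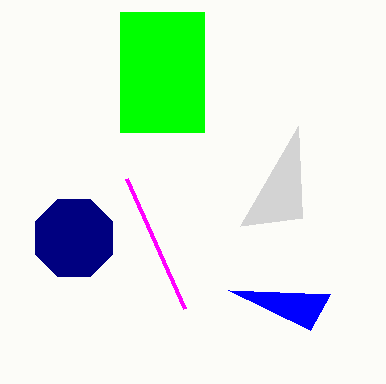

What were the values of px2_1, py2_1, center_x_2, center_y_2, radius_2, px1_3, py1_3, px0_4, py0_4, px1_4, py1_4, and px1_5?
px2_1 = 228; py2_1 = 290; center_x_2 = 74; center_y_2 = 238; radius_2 = 42; px1_3 = 240; py1_3 = 226; px0_4 = 120; py0_4 = 12; px1_4 = 204; py1_4 = 132; px1_5 = 184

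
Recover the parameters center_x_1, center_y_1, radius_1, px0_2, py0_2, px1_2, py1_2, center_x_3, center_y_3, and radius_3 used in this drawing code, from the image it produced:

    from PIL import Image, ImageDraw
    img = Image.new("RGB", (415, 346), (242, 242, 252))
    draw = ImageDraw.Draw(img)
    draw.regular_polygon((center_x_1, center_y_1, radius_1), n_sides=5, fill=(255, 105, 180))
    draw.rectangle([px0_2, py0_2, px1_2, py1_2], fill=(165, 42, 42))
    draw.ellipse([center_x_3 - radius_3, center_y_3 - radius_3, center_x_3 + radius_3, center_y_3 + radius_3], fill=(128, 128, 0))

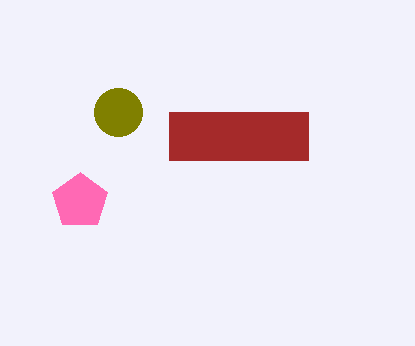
center_x_1 = 80
center_y_1 = 201
radius_1 = 29
px0_2 = 169
py0_2 = 112
px1_2 = 308
py1_2 = 160
center_x_3 = 118
center_y_3 = 112
radius_3 = 24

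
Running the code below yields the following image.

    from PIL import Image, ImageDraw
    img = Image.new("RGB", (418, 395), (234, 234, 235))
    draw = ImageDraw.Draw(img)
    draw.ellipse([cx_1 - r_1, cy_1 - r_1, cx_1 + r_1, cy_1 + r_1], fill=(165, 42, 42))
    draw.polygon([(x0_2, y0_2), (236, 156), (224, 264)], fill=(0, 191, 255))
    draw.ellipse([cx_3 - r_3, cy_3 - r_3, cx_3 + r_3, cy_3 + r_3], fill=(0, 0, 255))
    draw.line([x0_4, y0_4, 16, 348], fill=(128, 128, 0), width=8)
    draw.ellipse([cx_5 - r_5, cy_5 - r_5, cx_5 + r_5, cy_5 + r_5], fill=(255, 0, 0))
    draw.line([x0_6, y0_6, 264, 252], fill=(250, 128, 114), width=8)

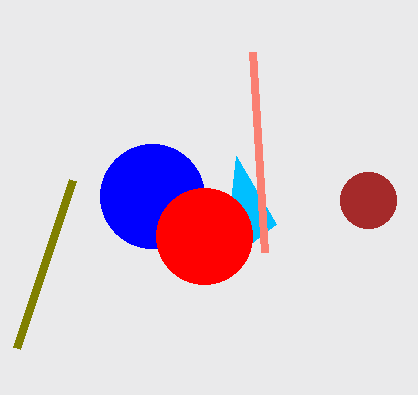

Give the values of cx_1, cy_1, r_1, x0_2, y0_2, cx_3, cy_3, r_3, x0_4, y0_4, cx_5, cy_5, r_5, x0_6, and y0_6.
cx_1 = 368; cy_1 = 200; r_1 = 28; x0_2 = 276; y0_2 = 224; cx_3 = 152; cy_3 = 196; r_3 = 52; x0_4 = 72; y0_4 = 180; cx_5 = 204; cy_5 = 236; r_5 = 48; x0_6 = 252; y0_6 = 52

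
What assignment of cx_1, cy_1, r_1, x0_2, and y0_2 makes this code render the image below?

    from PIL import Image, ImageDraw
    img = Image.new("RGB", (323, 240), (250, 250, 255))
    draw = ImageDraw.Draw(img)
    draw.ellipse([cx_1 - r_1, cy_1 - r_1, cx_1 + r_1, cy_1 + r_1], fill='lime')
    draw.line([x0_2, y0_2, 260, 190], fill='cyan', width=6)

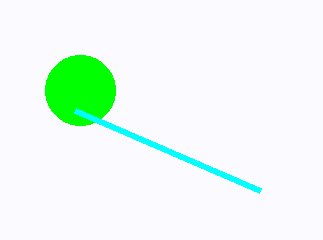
cx_1 = 80, cy_1 = 90, r_1 = 35, x0_2 = 75, y0_2 = 110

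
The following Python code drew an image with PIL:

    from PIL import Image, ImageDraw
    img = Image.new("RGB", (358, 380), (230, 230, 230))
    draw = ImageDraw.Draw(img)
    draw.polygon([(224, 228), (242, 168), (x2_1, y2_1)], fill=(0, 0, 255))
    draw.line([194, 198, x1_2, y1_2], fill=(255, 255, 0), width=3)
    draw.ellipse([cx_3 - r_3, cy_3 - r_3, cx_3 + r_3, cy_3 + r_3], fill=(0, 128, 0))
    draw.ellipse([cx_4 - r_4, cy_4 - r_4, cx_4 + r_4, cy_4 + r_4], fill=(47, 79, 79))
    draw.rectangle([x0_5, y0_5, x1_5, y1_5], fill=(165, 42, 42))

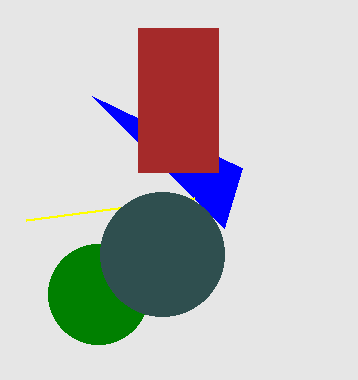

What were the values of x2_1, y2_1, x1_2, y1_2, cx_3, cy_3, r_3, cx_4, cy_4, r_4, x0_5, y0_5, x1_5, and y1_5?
x2_1 = 92; y2_1 = 96; x1_2 = 26; y1_2 = 220; cx_3 = 98; cy_3 = 294; r_3 = 50; cx_4 = 162; cy_4 = 254; r_4 = 62; x0_5 = 138; y0_5 = 28; x1_5 = 218; y1_5 = 172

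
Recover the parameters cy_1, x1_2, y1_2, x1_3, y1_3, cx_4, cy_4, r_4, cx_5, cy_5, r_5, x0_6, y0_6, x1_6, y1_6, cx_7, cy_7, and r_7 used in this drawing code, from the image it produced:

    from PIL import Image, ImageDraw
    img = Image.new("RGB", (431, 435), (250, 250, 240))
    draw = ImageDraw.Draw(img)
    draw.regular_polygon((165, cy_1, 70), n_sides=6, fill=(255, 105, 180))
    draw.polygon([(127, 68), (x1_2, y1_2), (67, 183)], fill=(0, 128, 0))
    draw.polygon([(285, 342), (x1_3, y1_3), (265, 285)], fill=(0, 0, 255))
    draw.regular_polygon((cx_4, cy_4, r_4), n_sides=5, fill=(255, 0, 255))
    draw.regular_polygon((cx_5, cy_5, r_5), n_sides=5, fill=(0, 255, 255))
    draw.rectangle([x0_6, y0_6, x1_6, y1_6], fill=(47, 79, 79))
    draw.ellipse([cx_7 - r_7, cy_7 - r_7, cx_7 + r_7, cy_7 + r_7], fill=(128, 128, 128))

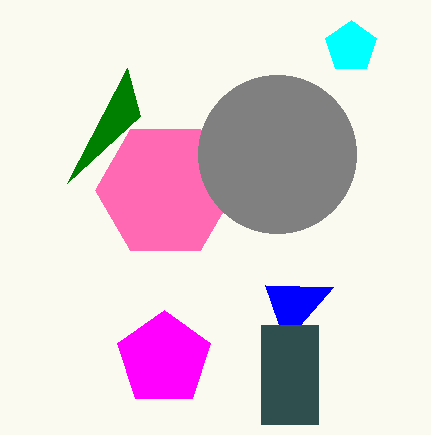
cy_1 = 190
x1_2 = 140
y1_2 = 116
x1_3 = 333
y1_3 = 287
cx_4 = 164
cy_4 = 359
r_4 = 49
cx_5 = 351
cy_5 = 47
r_5 = 27
x0_6 = 261
y0_6 = 325
x1_6 = 318
y1_6 = 424
cx_7 = 277
cy_7 = 154
r_7 = 79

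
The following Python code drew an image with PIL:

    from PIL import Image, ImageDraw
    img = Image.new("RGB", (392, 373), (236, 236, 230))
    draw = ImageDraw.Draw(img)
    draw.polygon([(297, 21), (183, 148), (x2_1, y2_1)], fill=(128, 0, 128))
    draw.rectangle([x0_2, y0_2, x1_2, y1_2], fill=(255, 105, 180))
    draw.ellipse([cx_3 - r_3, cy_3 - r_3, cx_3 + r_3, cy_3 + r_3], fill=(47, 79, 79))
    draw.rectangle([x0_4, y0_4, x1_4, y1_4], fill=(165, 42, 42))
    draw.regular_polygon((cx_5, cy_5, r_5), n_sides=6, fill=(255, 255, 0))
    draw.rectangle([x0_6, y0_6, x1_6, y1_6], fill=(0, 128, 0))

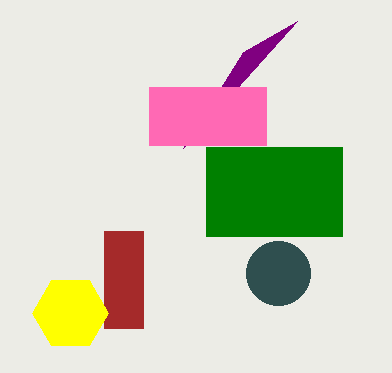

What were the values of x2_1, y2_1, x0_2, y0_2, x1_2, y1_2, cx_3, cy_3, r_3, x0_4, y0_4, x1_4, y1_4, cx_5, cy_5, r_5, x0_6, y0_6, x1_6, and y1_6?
x2_1 = 243
y2_1 = 52
x0_2 = 149
y0_2 = 87
x1_2 = 266
y1_2 = 145
cx_3 = 278
cy_3 = 273
r_3 = 32
x0_4 = 104
y0_4 = 231
x1_4 = 143
y1_4 = 328
cx_5 = 70
cy_5 = 313
r_5 = 38
x0_6 = 206
y0_6 = 147
x1_6 = 342
y1_6 = 236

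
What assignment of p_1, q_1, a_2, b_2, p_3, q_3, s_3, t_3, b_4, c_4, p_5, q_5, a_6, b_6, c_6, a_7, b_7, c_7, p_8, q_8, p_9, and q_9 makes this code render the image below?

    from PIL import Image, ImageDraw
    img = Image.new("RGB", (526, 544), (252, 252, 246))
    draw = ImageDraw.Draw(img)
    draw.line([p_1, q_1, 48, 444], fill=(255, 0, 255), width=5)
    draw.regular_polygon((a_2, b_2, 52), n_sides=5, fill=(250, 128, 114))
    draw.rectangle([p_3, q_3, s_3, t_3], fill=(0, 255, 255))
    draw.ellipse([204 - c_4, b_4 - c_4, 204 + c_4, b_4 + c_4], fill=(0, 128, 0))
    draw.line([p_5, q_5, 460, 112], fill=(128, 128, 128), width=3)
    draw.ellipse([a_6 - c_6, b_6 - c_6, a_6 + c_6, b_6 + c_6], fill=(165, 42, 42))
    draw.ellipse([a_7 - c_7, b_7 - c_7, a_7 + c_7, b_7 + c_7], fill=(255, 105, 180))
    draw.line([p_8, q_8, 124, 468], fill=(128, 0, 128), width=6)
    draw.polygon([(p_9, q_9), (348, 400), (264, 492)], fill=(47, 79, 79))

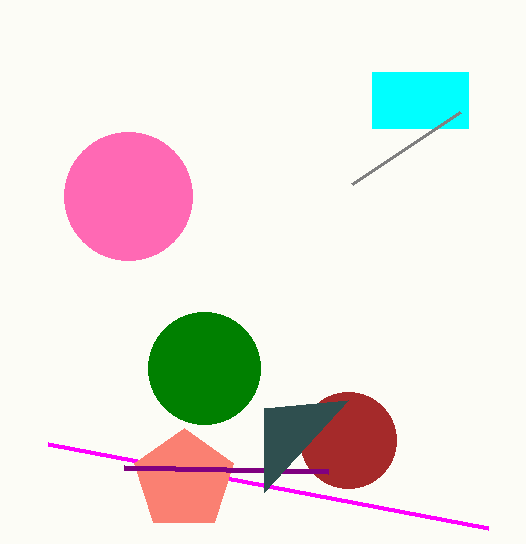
p_1 = 488; q_1 = 528; a_2 = 184; b_2 = 480; p_3 = 372; q_3 = 72; s_3 = 468; t_3 = 128; b_4 = 368; c_4 = 56; p_5 = 352; q_5 = 184; a_6 = 348; b_6 = 440; c_6 = 48; a_7 = 128; b_7 = 196; c_7 = 64; p_8 = 328; q_8 = 472; p_9 = 264; q_9 = 408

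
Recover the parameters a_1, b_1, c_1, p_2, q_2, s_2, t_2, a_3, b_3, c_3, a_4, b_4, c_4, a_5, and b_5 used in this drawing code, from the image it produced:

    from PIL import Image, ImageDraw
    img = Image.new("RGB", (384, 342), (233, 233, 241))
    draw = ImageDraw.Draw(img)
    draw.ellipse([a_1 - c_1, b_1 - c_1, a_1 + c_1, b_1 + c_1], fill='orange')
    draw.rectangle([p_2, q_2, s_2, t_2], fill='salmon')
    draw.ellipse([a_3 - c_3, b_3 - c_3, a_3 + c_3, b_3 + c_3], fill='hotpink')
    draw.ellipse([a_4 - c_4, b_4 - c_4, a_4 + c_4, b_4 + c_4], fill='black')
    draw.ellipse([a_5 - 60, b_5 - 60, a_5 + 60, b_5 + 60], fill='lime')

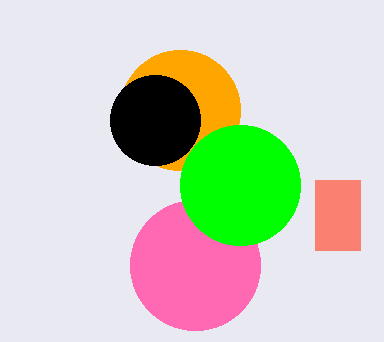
a_1 = 180; b_1 = 110; c_1 = 60; p_2 = 315; q_2 = 180; s_2 = 360; t_2 = 250; a_3 = 195; b_3 = 265; c_3 = 65; a_4 = 155; b_4 = 120; c_4 = 45; a_5 = 240; b_5 = 185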